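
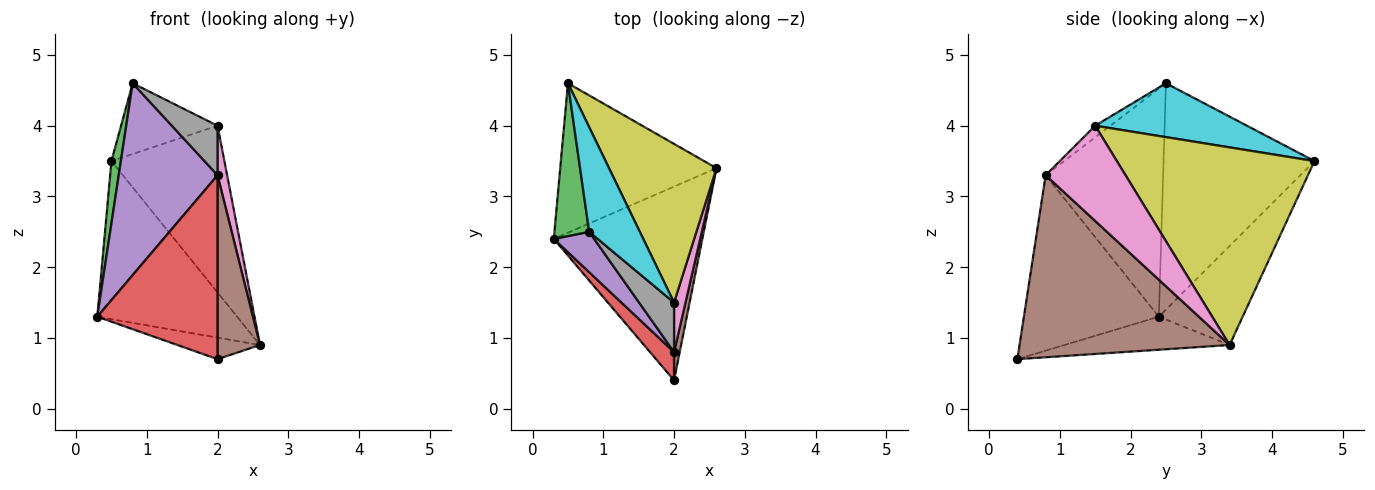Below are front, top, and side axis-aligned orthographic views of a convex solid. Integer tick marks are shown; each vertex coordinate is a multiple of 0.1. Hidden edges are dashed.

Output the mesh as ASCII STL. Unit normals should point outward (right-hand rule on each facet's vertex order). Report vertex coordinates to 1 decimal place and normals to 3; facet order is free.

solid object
 facet normal -0.216 0.108 -0.970
  outer loop
   vertex 2.0 0.4 0.7
   vertex 0.3 2.4 1.3
   vertex 2.6 3.4 0.9
  endloop
 endfacet
 facet normal -0.399 0.666 -0.630
  outer loop
   vertex 0.5 4.6 3.5
   vertex 2.6 3.4 0.9
   vertex 0.3 2.4 1.3
  endloop
 endfacet
 facet normal -0.987 -0.062 0.151
  outer loop
   vertex 0.5 4.6 3.5
   vertex 0.3 2.4 1.3
   vertex 0.8 2.5 4.6
  endloop
 endfacet
 facet normal -0.743 -0.662 0.102
  outer loop
   vertex 2.0 0.8 3.3
   vertex 0.3 2.4 1.3
   vertex 2.0 0.4 0.7
  endloop
 endfacet
 facet normal -0.758 -0.638 0.134
  outer loop
   vertex 2.0 0.8 3.3
   vertex 0.8 2.5 4.6
   vertex 0.3 2.4 1.3
  endloop
 endfacet
 facet normal 0.980 -0.198 0.030
  outer loop
   vertex 2.0 0.8 3.3
   vertex 2.0 0.4 0.7
   vertex 2.6 3.4 0.9
  endloop
 endfacet
 facet normal 0.986 -0.118 0.118
  outer loop
   vertex 2.0 1.5 4.0
   vertex 2.0 0.8 3.3
   vertex 2.6 3.4 0.9
  endloop
 endfacet
 facet normal -0.229 -0.688 0.688
  outer loop
   vertex 2.0 1.5 4.0
   vertex 0.8 2.5 4.6
   vertex 2.0 0.8 3.3
  endloop
 endfacet
 facet normal 0.785 0.449 0.427
  outer loop
   vertex 2.0 1.5 4.0
   vertex 2.6 3.4 0.9
   vertex 0.5 4.6 3.5
  endloop
 endfacet
 facet normal 0.661 0.420 0.622
  outer loop
   vertex 2.0 1.5 4.0
   vertex 0.5 4.6 3.5
   vertex 0.8 2.5 4.6
  endloop
 endfacet
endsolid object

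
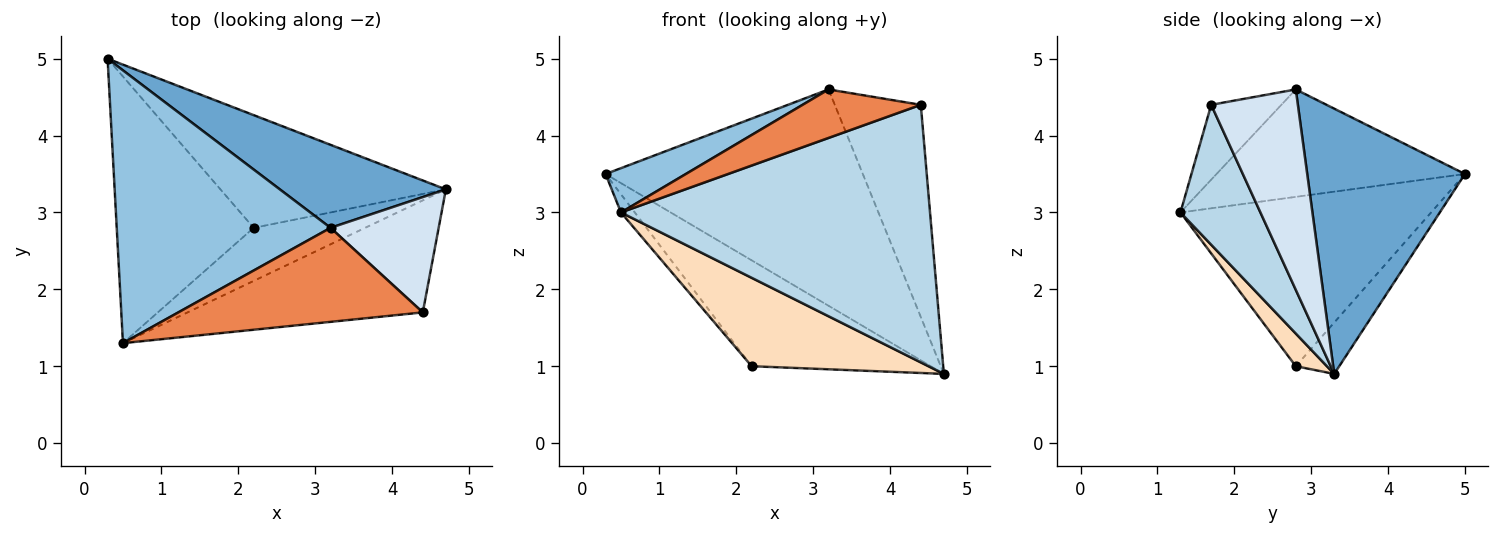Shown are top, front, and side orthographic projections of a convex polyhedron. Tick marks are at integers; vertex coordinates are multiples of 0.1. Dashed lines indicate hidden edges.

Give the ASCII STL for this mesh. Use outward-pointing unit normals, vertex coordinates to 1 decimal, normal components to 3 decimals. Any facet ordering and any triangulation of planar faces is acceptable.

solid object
 facet normal 0.497 0.810 0.311
  outer loop
   vertex 3.2 2.8 4.6
   vertex 4.7 3.3 0.9
   vertex 0.3 5.0 3.5
  endloop
 endfacet
 facet normal -0.444 -0.144 0.884
  outer loop
   vertex 3.2 2.8 4.6
   vertex 0.3 5.0 3.5
   vertex 0.5 1.3 3.0
  endloop
 endfacet
 facet normal 0.231 -0.892 -0.388
  outer loop
   vertex 4.4 1.7 4.4
   vertex 0.5 1.3 3.0
   vertex 4.7 3.3 0.9
  endloop
 endfacet
 facet normal 0.663 0.658 0.358
  outer loop
   vertex 4.4 1.7 4.4
   vertex 4.7 3.3 0.9
   vertex 3.2 2.8 4.6
  endloop
 endfacet
 facet normal -0.262 -0.442 0.858
  outer loop
   vertex 4.4 1.7 4.4
   vertex 3.2 2.8 4.6
   vertex 0.5 1.3 3.0
  endloop
 endfacet
 facet normal -0.164 0.675 -0.719
  outer loop
   vertex 2.2 2.8 1.0
   vertex 0.3 5.0 3.5
   vertex 4.7 3.3 0.9
  endloop
 endfacet
 facet normal -0.777 0.043 -0.628
  outer loop
   vertex 2.2 2.8 1.0
   vertex 0.5 1.3 3.0
   vertex 0.3 5.0 3.5
  endloop
 endfacet
 facet normal 0.149 -0.848 -0.509
  outer loop
   vertex 2.2 2.8 1.0
   vertex 4.7 3.3 0.9
   vertex 0.5 1.3 3.0
  endloop
 endfacet
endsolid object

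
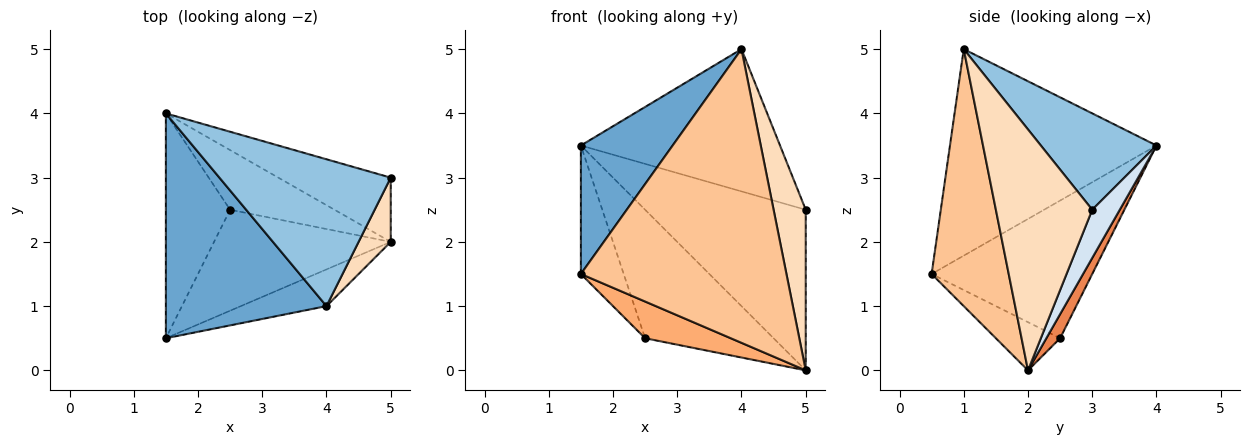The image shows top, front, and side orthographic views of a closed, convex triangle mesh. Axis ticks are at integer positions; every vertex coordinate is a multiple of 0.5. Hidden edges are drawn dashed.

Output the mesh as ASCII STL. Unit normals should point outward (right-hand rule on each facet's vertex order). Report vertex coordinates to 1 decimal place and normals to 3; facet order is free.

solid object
 facet normal -0.745 -0.331 0.579
  outer loop
   vertex 4.0 1.0 5.0
   vertex 1.5 4.0 3.5
   vertex 1.5 0.5 1.5
  endloop
 endfacet
 facet normal 0.375 0.645 0.666
  outer loop
   vertex 4.0 1.0 5.0
   vertex 5.0 3.0 2.5
   vertex 1.5 4.0 3.5
  endloop
 endfacet
 facet normal -0.881 0.235 -0.411
  outer loop
   vertex 2.5 2.5 0.5
   vertex 1.5 0.5 1.5
   vertex 1.5 4.0 3.5
  endloop
 endfacet
 facet normal 0.157 0.917 -0.367
  outer loop
   vertex 5.0 2.0 0.0
   vertex 1.5 4.0 3.5
   vertex 5.0 3.0 2.5
  endloop
 endfacet
 facet normal 0.097 0.903 -0.419
  outer loop
   vertex 5.0 2.0 0.0
   vertex 2.5 2.5 0.5
   vertex 1.5 4.0 3.5
  endloop
 endfacet
 facet normal -0.248 -0.331 -0.910
  outer loop
   vertex 5.0 2.0 0.0
   vertex 1.5 0.5 1.5
   vertex 2.5 2.5 0.5
  endloop
 endfacet
 facet normal 0.349 -0.930 -0.116
  outer loop
   vertex 5.0 2.0 0.0
   vertex 4.0 1.0 5.0
   vertex 1.5 0.5 1.5
  endloop
 endfacet
 facet normal 0.941 -0.314 0.125
  outer loop
   vertex 5.0 2.0 0.0
   vertex 5.0 3.0 2.5
   vertex 4.0 1.0 5.0
  endloop
 endfacet
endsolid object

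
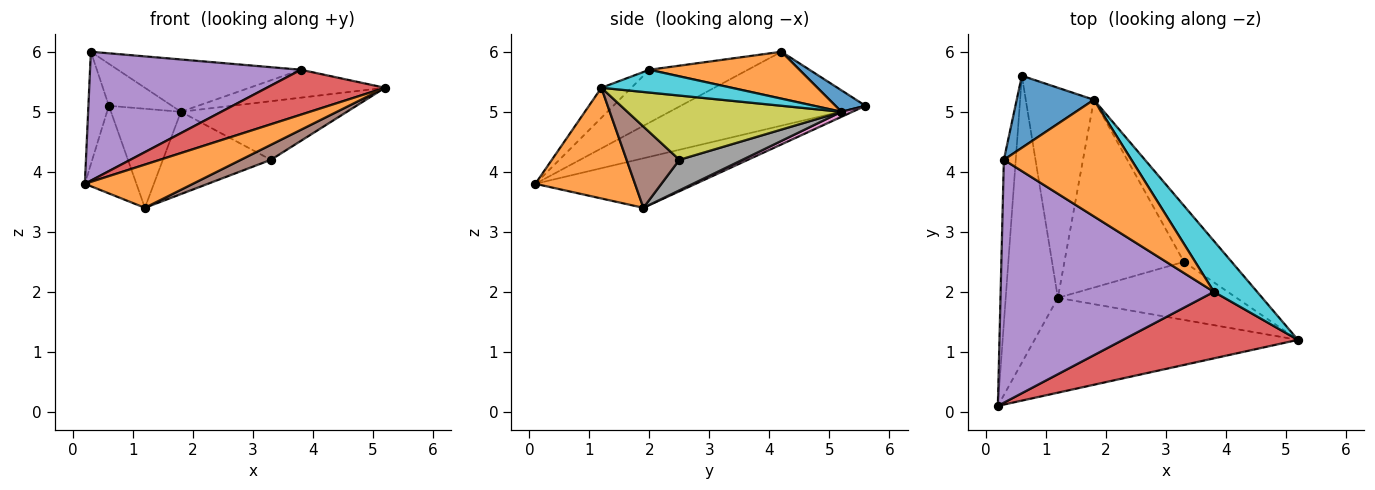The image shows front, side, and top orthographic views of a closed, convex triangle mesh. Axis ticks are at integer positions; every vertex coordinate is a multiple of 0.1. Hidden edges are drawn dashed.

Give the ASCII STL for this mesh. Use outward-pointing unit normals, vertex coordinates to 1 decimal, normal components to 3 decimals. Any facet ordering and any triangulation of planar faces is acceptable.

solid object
 facet normal -0.981 0.109 -0.158
  outer loop
   vertex 0.3 4.2 6.0
   vertex 0.6 5.6 5.1
   vertex 0.2 0.1 3.8
  endloop
 endfacet
 facet normal 0.357 -0.387 -0.850
  outer loop
   vertex 1.2 1.9 3.4
   vertex 5.2 1.2 5.4
   vertex 0.2 0.1 3.8
  endloop
 endfacet
 facet normal -0.672 0.216 -0.708
  outer loop
   vertex 1.2 1.9 3.4
   vertex 0.2 0.1 3.8
   vertex 0.6 5.6 5.1
  endloop
 endfacet
 facet normal -0.141 -0.554 0.821
  outer loop
   vertex 3.8 2.0 5.7
   vertex 0.2 0.1 3.8
   vertex 5.2 1.2 5.4
  endloop
 endfacet
 facet normal -0.214 -0.458 0.863
  outer loop
   vertex 3.8 2.0 5.7
   vertex 0.3 4.2 6.0
   vertex 0.2 0.1 3.8
  endloop
 endfacet
 facet normal 0.403 -0.229 -0.886
  outer loop
   vertex 3.3 2.5 4.2
   vertex 5.2 1.2 5.4
   vertex 1.2 1.9 3.4
  endloop
 endfacet
 facet normal 0.067 0.425 -0.903
  outer loop
   vertex 1.8 5.2 5.0
   vertex 1.2 1.9 3.4
   vertex 0.6 5.6 5.1
  endloop
 endfacet
 facet normal 0.228 0.391 -0.892
  outer loop
   vertex 1.8 5.2 5.0
   vertex 3.3 2.5 4.2
   vertex 1.2 1.9 3.4
  endloop
 endfacet
 facet normal 0.681 0.529 -0.506
  outer loop
   vertex 1.8 5.2 5.0
   vertex 5.2 1.2 5.4
   vertex 3.3 2.5 4.2
  endloop
 endfacet
 facet normal 0.420 0.437 0.796
  outer loop
   vertex 1.8 5.2 5.0
   vertex 3.8 2.0 5.7
   vertex 5.2 1.2 5.4
  endloop
 endfacet
 facet normal 0.233 0.490 0.840
  outer loop
   vertex 1.8 5.2 5.0
   vertex 0.6 5.6 5.1
   vertex 0.3 4.2 6.0
  endloop
 endfacet
 facet normal 0.318 0.388 0.865
  outer loop
   vertex 1.8 5.2 5.0
   vertex 0.3 4.2 6.0
   vertex 3.8 2.0 5.7
  endloop
 endfacet
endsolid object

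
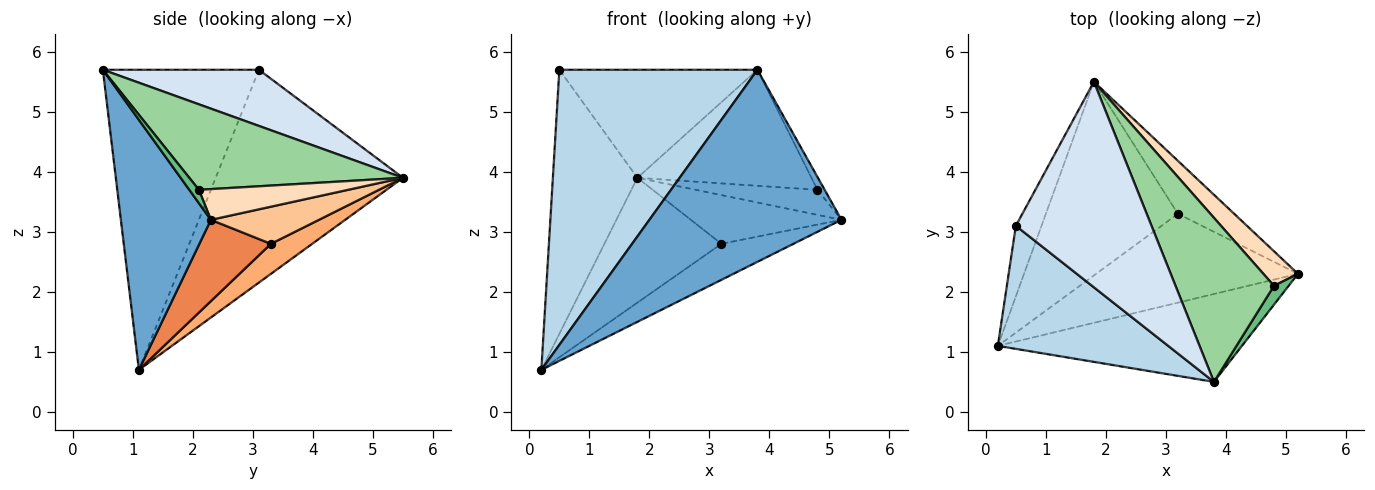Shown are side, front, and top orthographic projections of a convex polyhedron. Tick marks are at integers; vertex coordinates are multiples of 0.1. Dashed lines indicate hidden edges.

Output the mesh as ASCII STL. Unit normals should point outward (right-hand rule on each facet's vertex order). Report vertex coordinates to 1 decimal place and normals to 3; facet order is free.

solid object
 facet normal 0.392 -0.837 -0.383
  outer loop
   vertex 3.8 0.5 5.7
   vertex 0.2 1.1 0.7
   vertex 5.2 2.3 3.2
  endloop
 endfacet
 facet normal -0.906 0.409 -0.109
  outer loop
   vertex 0.5 3.1 5.7
   vertex 1.8 5.5 3.9
   vertex 0.2 1.1 0.7
  endloop
 endfacet
 facet normal -0.584 -0.741 0.331
  outer loop
   vertex 0.5 3.1 5.7
   vertex 0.2 1.1 0.7
   vertex 3.8 0.5 5.7
  endloop
 endfacet
 facet normal 0.344 0.437 0.831
  outer loop
   vertex 0.5 3.1 5.7
   vertex 3.8 0.5 5.7
   vertex 1.8 5.5 3.9
  endloop
 endfacet
 facet normal 0.350 0.352 -0.868
  outer loop
   vertex 3.2 3.3 2.8
   vertex 5.2 2.3 3.2
   vertex 0.2 1.1 0.7
  endloop
 endfacet
 facet normal 0.188 0.532 -0.826
  outer loop
   vertex 3.2 3.3 2.8
   vertex 0.2 1.1 0.7
   vertex 1.8 5.5 3.9
  endloop
 endfacet
 facet normal 0.437 0.609 -0.662
  outer loop
   vertex 3.2 3.3 2.8
   vertex 1.8 5.5 3.9
   vertex 5.2 2.3 3.2
  endloop
 endfacet
 facet normal 0.584 0.476 0.658
  outer loop
   vertex 4.8 2.1 3.7
   vertex 5.2 2.3 3.2
   vertex 1.8 5.5 3.9
  endloop
 endfacet
 facet normal 0.601 0.450 0.661
  outer loop
   vertex 4.8 2.1 3.7
   vertex 3.8 0.5 5.7
   vertex 5.2 2.3 3.2
  endloop
 endfacet
 facet normal 0.578 0.471 0.666
  outer loop
   vertex 4.8 2.1 3.7
   vertex 1.8 5.5 3.9
   vertex 3.8 0.5 5.7
  endloop
 endfacet
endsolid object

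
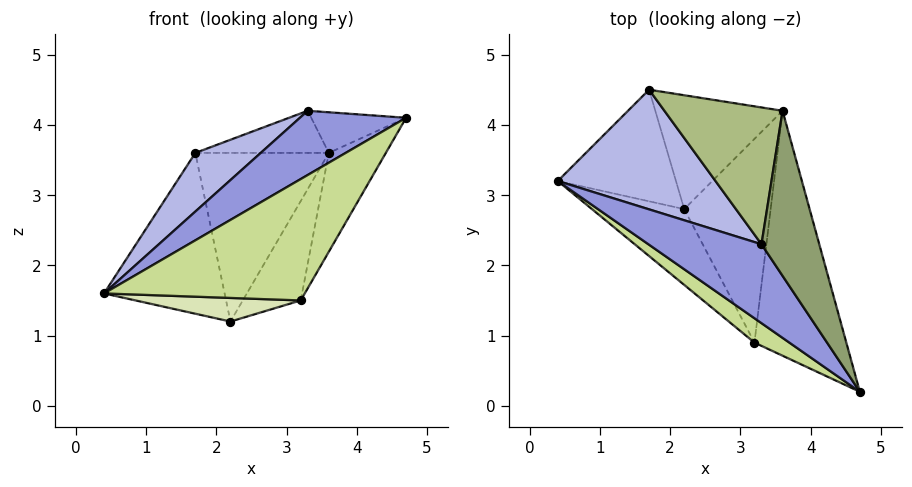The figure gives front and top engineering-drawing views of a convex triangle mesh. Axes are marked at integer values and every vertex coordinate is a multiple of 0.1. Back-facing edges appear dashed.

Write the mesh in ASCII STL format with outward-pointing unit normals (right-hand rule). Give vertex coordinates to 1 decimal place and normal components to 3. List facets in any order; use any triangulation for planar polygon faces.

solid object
 facet normal 0.056 0.820 -0.569
  outer loop
   vertex 2.2 2.8 1.2
   vertex 0.4 3.2 1.6
   vertex 1.7 4.5 3.6
  endloop
 endfacet
 facet normal 0.130 0.822 -0.555
  outer loop
   vertex 3.6 4.2 3.6
   vertex 2.2 2.8 1.2
   vertex 1.7 4.5 3.6
  endloop
 endfacet
 facet normal -0.665 -0.471 0.579
  outer loop
   vertex 3.3 2.3 4.2
   vertex 0.4 3.2 1.6
   vertex 4.7 0.2 4.1
  endloop
 endfacet
 facet normal -0.686 -0.320 0.654
  outer loop
   vertex 3.3 2.3 4.2
   vertex 1.7 4.5 3.6
   vertex 0.4 3.2 1.6
  endloop
 endfacet
 facet normal 0.393 0.220 0.893
  outer loop
   vertex 3.3 2.3 4.2
   vertex 4.7 0.2 4.1
   vertex 3.6 4.2 3.6
  endloop
 endfacet
 facet normal 0.046 0.294 0.955
  outer loop
   vertex 3.3 2.3 4.2
   vertex 3.6 4.2 3.6
   vertex 1.7 4.5 3.6
  endloop
 endfacet
 facet normal -0.624 -0.766 0.154
  outer loop
   vertex 3.2 0.9 1.5
   vertex 4.7 0.2 4.1
   vertex 0.4 3.2 1.6
  endloop
 endfacet
 facet normal -0.268 -0.286 -0.920
  outer loop
   vertex 3.2 0.9 1.5
   vertex 0.4 3.2 1.6
   vertex 2.2 2.8 1.2
  endloop
 endfacet
 facet normal 0.872 0.183 -0.454
  outer loop
   vertex 3.2 0.9 1.5
   vertex 3.6 4.2 3.6
   vertex 4.7 0.2 4.1
  endloop
 endfacet
 facet normal 0.741 0.294 -0.604
  outer loop
   vertex 3.2 0.9 1.5
   vertex 2.2 2.8 1.2
   vertex 3.6 4.2 3.6
  endloop
 endfacet
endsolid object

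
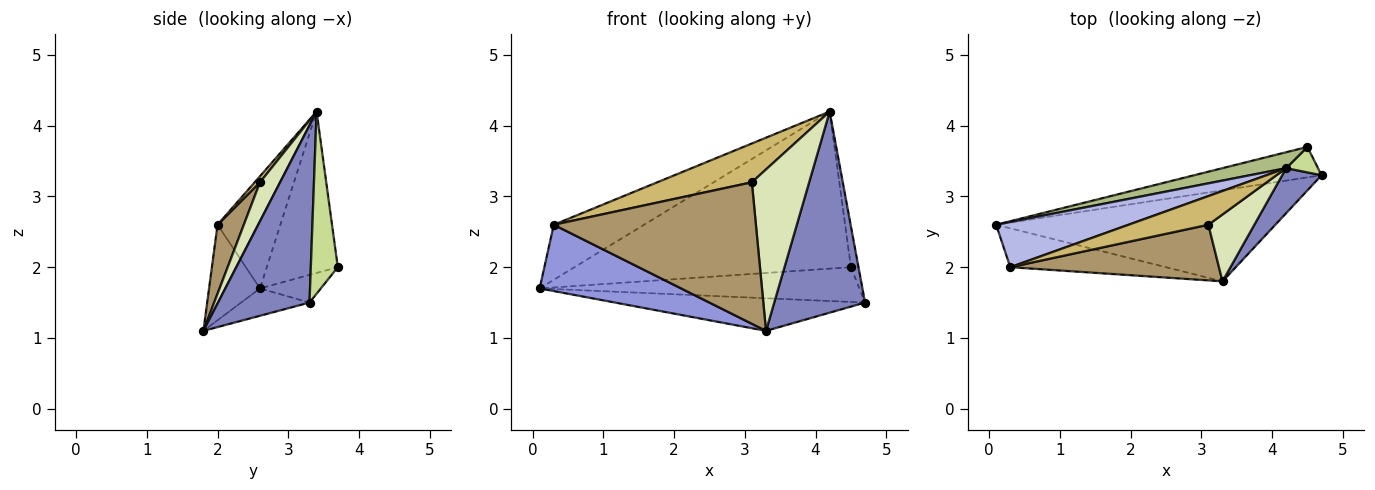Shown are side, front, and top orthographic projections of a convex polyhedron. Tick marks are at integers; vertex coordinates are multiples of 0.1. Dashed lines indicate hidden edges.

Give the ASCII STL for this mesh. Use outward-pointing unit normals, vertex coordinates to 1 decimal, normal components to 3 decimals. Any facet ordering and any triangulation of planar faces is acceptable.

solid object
 facet normal -0.092 0.336 -0.937
  outer loop
   vertex 3.3 1.8 1.1
   vertex 0.1 2.6 1.7
   vertex 4.7 3.3 1.5
  endloop
 endfacet
 facet normal 0.701 -0.696 0.156
  outer loop
   vertex 4.2 3.4 4.2
   vertex 3.3 1.8 1.1
   vertex 4.7 3.3 1.5
  endloop
 endfacet
 facet normal -0.297 -0.824 -0.483
  outer loop
   vertex 0.3 2.0 2.6
   vertex 0.1 2.6 1.7
   vertex 3.3 1.8 1.1
  endloop
 endfacet
 facet normal -0.474 0.681 0.559
  outer loop
   vertex 0.3 2.0 2.6
   vertex 4.2 3.4 4.2
   vertex 0.1 2.6 1.7
  endloop
 endfacet
 facet normal -0.142 0.745 -0.652
  outer loop
   vertex 4.5 3.7 2.0
   vertex 4.7 3.3 1.5
   vertex 0.1 2.6 1.7
  endloop
 endfacet
 facet normal -0.248 0.964 0.098
  outer loop
   vertex 4.5 3.7 2.0
   vertex 0.1 2.6 1.7
   vertex 4.2 3.4 4.2
  endloop
 endfacet
 facet normal 0.949 0.267 0.166
  outer loop
   vertex 4.5 3.7 2.0
   vertex 4.2 3.4 4.2
   vertex 4.7 3.3 1.5
  endloop
 endfacet
 facet normal 0.308 -0.879 0.364
  outer loop
   vertex 3.1 2.6 3.2
   vertex 3.3 1.8 1.1
   vertex 4.2 3.4 4.2
  endloop
 endfacet
 facet normal 0.120 -0.924 0.363
  outer loop
   vertex 3.1 2.6 3.2
   vertex 0.3 2.0 2.6
   vertex 3.3 1.8 1.1
  endloop
 endfacet
 facet normal 0.045 -0.804 0.593
  outer loop
   vertex 3.1 2.6 3.2
   vertex 4.2 3.4 4.2
   vertex 0.3 2.0 2.6
  endloop
 endfacet
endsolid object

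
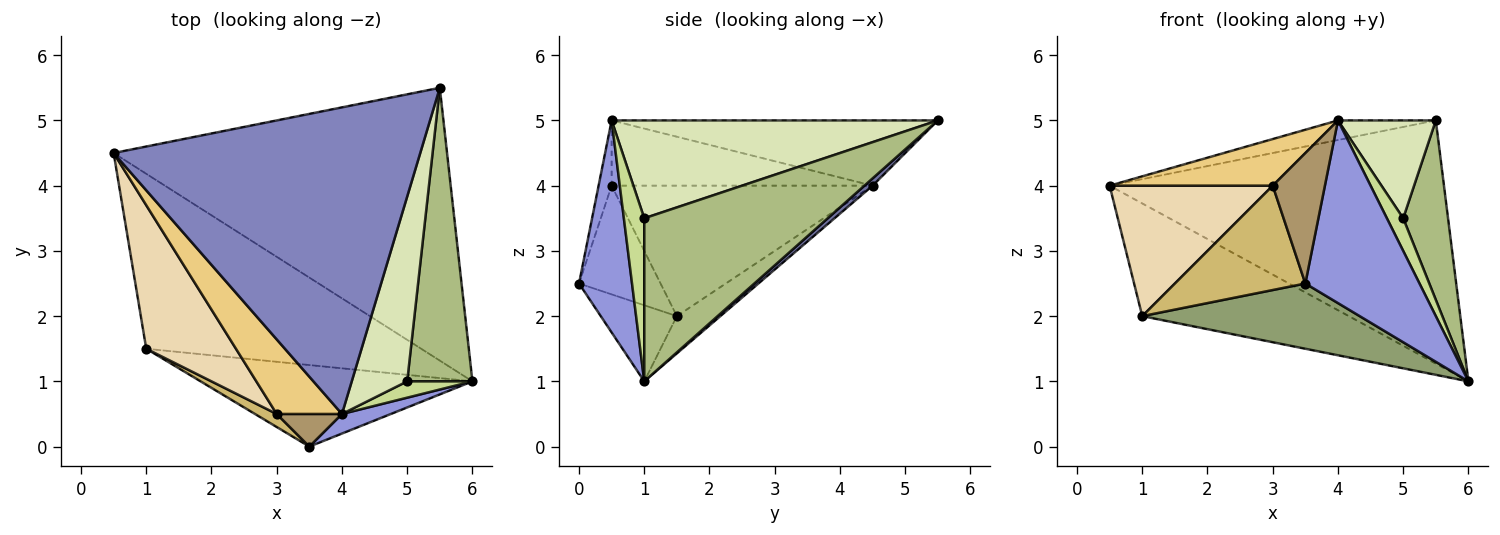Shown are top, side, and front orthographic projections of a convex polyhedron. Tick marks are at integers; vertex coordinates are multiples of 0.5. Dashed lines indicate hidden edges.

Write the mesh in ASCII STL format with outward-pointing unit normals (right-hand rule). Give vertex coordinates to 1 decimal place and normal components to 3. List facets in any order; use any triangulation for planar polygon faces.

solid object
 facet normal 0.016 0.665 -0.746
  outer loop
   vertex 5.5 5.5 5.0
   vertex 6.0 1.0 1.0
   vertex 0.5 4.5 4.0
  endloop
 endfacet
 facet normal -0.208 0.062 0.976
  outer loop
   vertex 4.0 0.5 5.0
   vertex 5.5 5.5 5.0
   vertex 0.5 4.5 4.0
  endloop
 endfacet
 facet normal 0.419 -0.903 0.097
  outer loop
   vertex 4.0 0.5 5.0
   vertex 3.5 0.0 2.5
   vertex 6.0 1.0 1.0
  endloop
 endfacet
 facet normal -0.113 0.538 -0.835
  outer loop
   vertex 1.0 1.5 2.0
   vertex 0.5 4.5 4.0
   vertex 6.0 1.0 1.0
  endloop
 endfacet
 facet normal -0.214 -0.610 -0.763
  outer loop
   vertex 1.0 1.5 2.0
   vertex 6.0 1.0 1.0
   vertex 3.5 0.0 2.5
  endloop
 endfacet
 facet normal 0.905 -0.221 0.362
  outer loop
   vertex 5.0 1.0 3.5
   vertex 6.0 1.0 1.0
   vertex 5.5 5.5 5.0
  endloop
 endfacet
 facet normal 0.745 -0.596 0.298
  outer loop
   vertex 5.0 1.0 3.5
   vertex 4.0 0.5 5.0
   vertex 6.0 1.0 1.0
  endloop
 endfacet
 facet normal 0.842 -0.253 0.477
  outer loop
   vertex 5.0 1.0 3.5
   vertex 5.5 5.5 5.0
   vertex 4.0 0.5 5.0
  endloop
 endfacet
 facet normal -0.236 -0.943 0.236
  outer loop
   vertex 3.0 0.5 4.0
   vertex 3.5 0.0 2.5
   vertex 4.0 0.5 5.0
  endloop
 endfacet
 facet normal -0.527 -0.843 0.105
  outer loop
   vertex 3.0 0.5 4.0
   vertex 1.0 1.5 2.0
   vertex 3.5 0.0 2.5
  endloop
 endfacet
 facet normal -0.647 -0.404 0.647
  outer loop
   vertex 3.0 0.5 4.0
   vertex 4.0 0.5 5.0
   vertex 0.5 4.5 4.0
  endloop
 endfacet
 facet normal -0.733 -0.458 0.504
  outer loop
   vertex 3.0 0.5 4.0
   vertex 0.5 4.5 4.0
   vertex 1.0 1.5 2.0
  endloop
 endfacet
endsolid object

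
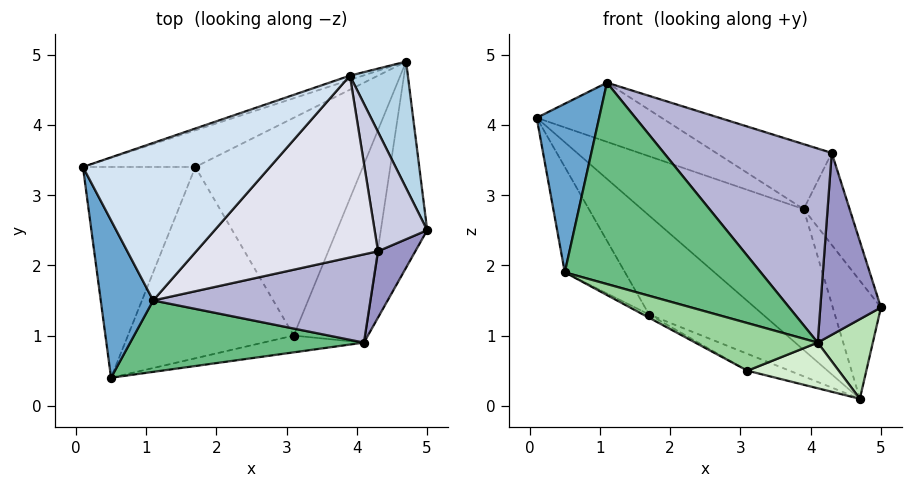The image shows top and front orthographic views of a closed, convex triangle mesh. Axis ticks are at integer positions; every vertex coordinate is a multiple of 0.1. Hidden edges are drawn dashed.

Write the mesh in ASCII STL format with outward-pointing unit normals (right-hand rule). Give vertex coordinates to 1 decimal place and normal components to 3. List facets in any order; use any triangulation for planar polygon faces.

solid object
 facet normal -0.866 -0.366 0.341
  outer loop
   vertex 1.1 1.5 4.6
   vertex 0.1 3.4 4.1
   vertex 0.5 0.4 1.9
  endloop
 endfacet
 facet normal -0.332 0.943 -0.029
  outer loop
   vertex 3.9 4.7 2.8
   vertex 4.7 4.9 0.1
   vertex 0.1 3.4 4.1
  endloop
 endfacet
 facet normal 0.917 0.273 0.292
  outer loop
   vertex 3.9 4.7 2.8
   vertex 5.0 2.5 1.4
   vertex 4.7 4.9 0.1
  endloop
 endfacet
 facet normal 0.196 0.345 0.918
  outer loop
   vertex 3.9 4.7 2.8
   vertex 0.1 3.4 4.1
   vertex 1.1 1.5 4.6
  endloop
 endfacet
 facet normal -0.843 0.241 -0.482
  outer loop
   vertex 1.7 3.4 1.3
   vertex 0.5 0.4 1.9
   vertex 0.1 3.4 4.1
  endloop
 endfacet
 facet normal -0.519 0.801 -0.297
  outer loop
   vertex 1.7 3.4 1.3
   vertex 0.1 3.4 4.1
   vertex 4.7 4.9 0.1
  endloop
 endfacet
 facet normal -0.477 0.015 -0.879
  outer loop
   vertex 3.1 1.0 0.5
   vertex 0.5 0.4 1.9
   vertex 1.7 3.4 1.3
  endloop
 endfacet
 facet normal -0.401 0.071 -0.913
  outer loop
   vertex 3.1 1.0 0.5
   vertex 1.7 3.4 1.3
   vertex 4.7 4.9 0.1
  endloop
 endfacet
 facet normal 0.218 -0.920 0.326
  outer loop
   vertex 4.1 0.9 0.9
   vertex 1.1 1.5 4.6
   vertex 0.5 0.4 1.9
  endloop
 endfacet
 facet normal 0.039 -0.942 -0.332
  outer loop
   vertex 4.1 0.9 0.9
   vertex 0.5 0.4 1.9
   vertex 3.1 1.0 0.5
  endloop
 endfacet
 facet normal 0.757 -0.235 -0.609
  outer loop
   vertex 4.1 0.9 0.9
   vertex 4.7 4.9 0.1
   vertex 5.0 2.5 1.4
  endloop
 endfacet
 facet normal 0.341 -0.233 -0.911
  outer loop
   vertex 4.1 0.9 0.9
   vertex 3.1 1.0 0.5
   vertex 4.7 4.9 0.1
  endloop
 endfacet
 facet normal 0.829 -0.526 0.192
  outer loop
   vertex 4.3 2.2 3.6
   vertex 4.1 0.9 0.9
   vertex 5.0 2.5 1.4
  endloop
 endfacet
 facet normal 0.312 -0.865 0.393
  outer loop
   vertex 4.3 2.2 3.6
   vertex 1.1 1.5 4.6
   vertex 4.1 0.9 0.9
  endloop
 endfacet
 facet normal 0.912 0.250 0.324
  outer loop
   vertex 4.3 2.2 3.6
   vertex 5.0 2.5 1.4
   vertex 3.9 4.7 2.8
  endloop
 endfacet
 facet normal 0.215 0.329 0.920
  outer loop
   vertex 4.3 2.2 3.6
   vertex 3.9 4.7 2.8
   vertex 1.1 1.5 4.6
  endloop
 endfacet
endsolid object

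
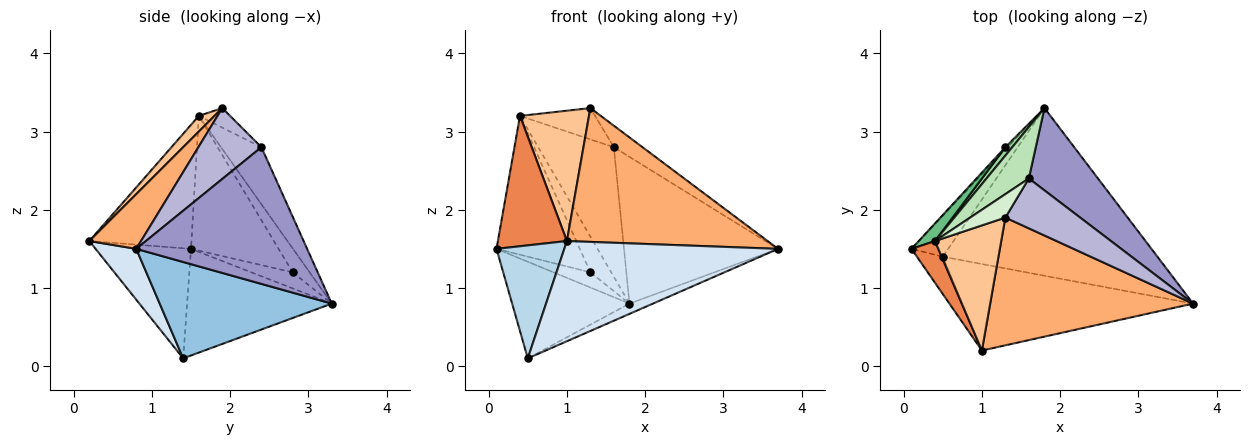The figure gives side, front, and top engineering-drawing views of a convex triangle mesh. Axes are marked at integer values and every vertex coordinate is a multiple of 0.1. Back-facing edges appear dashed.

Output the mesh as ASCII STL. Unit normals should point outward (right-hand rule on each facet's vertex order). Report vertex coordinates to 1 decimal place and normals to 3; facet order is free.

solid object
 facet normal -0.750 0.608 -0.258
  outer loop
   vertex 0.5 1.4 0.1
   vertex 0.1 1.5 1.5
   vertex 1.8 3.3 0.8
  endloop
 endfacet
 facet normal 0.409 0.056 -0.911
  outer loop
   vertex 0.5 1.4 0.1
   vertex 1.8 3.3 0.8
   vertex 3.7 0.8 1.5
  endloop
 endfacet
 facet normal -0.801 -0.569 -0.188
  outer loop
   vertex 1.0 0.2 1.6
   vertex 0.1 1.5 1.5
   vertex 0.5 1.4 0.1
  endloop
 endfacet
 facet normal 0.143 -0.749 -0.647
  outer loop
   vertex 1.0 0.2 1.6
   vertex 0.5 1.4 0.1
   vertex 3.7 0.8 1.5
  endloop
 endfacet
 facet normal -0.816 -0.551 0.176
  outer loop
   vertex 1.0 0.2 1.6
   vertex 0.4 1.6 3.2
   vertex 0.1 1.5 1.5
  endloop
 endfacet
 facet normal 0.183 -0.711 0.679
  outer loop
   vertex 1.0 0.2 1.6
   vertex 3.7 0.8 1.5
   vertex 1.3 1.9 3.3
  endloop
 endfacet
 facet normal 0.161 -0.712 0.683
  outer loop
   vertex 1.0 0.2 1.6
   vertex 1.3 1.9 3.3
   vertex 0.4 1.6 3.2
  endloop
 endfacet
 facet normal -0.743 0.662 -0.100
  outer loop
   vertex 1.3 2.8 1.2
   vertex 1.8 3.3 0.8
   vertex 0.1 1.5 1.5
  endloop
 endfacet
 facet normal -0.722 0.686 0.087
  outer loop
   vertex 1.3 2.8 1.2
   vertex 0.1 1.5 1.5
   vertex 0.4 1.6 3.2
  endloop
 endfacet
 facet normal -0.620 0.764 0.179
  outer loop
   vertex 1.3 2.8 1.2
   vertex 0.4 1.6 3.2
   vertex 1.8 3.3 0.8
  endloop
 endfacet
 facet normal -0.445 0.832 0.330
  outer loop
   vertex 1.6 2.4 2.8
   vertex 1.8 3.3 0.8
   vertex 0.4 1.6 3.2
  endloop
 endfacet
 facet normal -0.316 0.759 0.569
  outer loop
   vertex 1.6 2.4 2.8
   vertex 0.4 1.6 3.2
   vertex 1.3 1.9 3.3
  endloop
 endfacet
 facet normal 0.695 0.627 0.352
  outer loop
   vertex 1.6 2.4 2.8
   vertex 3.7 0.8 1.5
   vertex 1.8 3.3 0.8
  endloop
 endfacet
 facet normal 0.656 0.299 0.693
  outer loop
   vertex 1.6 2.4 2.8
   vertex 1.3 1.9 3.3
   vertex 3.7 0.8 1.5
  endloop
 endfacet
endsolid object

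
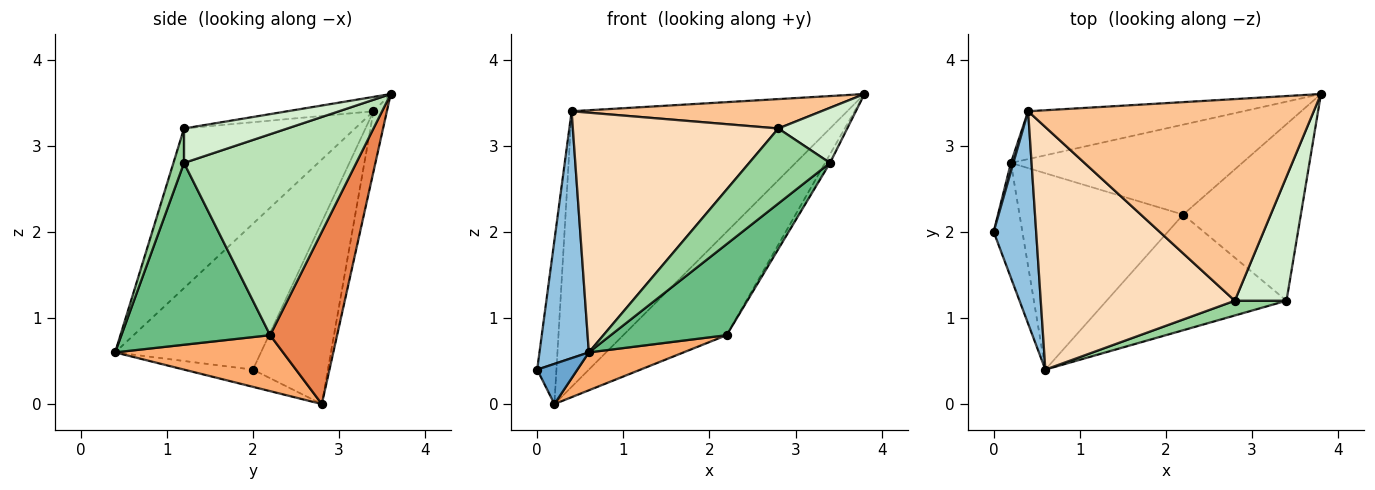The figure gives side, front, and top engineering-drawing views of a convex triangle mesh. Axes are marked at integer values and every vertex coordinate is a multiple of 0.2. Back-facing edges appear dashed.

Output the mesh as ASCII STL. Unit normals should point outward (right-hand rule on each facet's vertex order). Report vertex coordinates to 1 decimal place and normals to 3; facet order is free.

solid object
 facet normal -0.493 -0.287 -0.821
  outer loop
   vertex 0.2 2.8 0.0
   vertex 0.6 0.4 0.6
   vertex 0.0 2.0 0.4
  endloop
 endfacet
 facet normal -0.913 -0.309 0.266
  outer loop
   vertex 0.4 3.4 3.4
   vertex 0.0 2.0 0.4
   vertex 0.6 0.4 0.6
  endloop
 endfacet
 facet normal -0.969 0.249 0.013
  outer loop
   vertex 0.4 3.4 3.4
   vertex 0.2 2.8 0.0
   vertex 0.0 2.0 0.4
  endloop
 endfacet
 facet normal -0.048 0.984 -0.171
  outer loop
   vertex 0.4 3.4 3.4
   vertex 3.8 3.6 3.6
   vertex 0.2 2.8 0.0
  endloop
 endfacet
 facet normal 0.439 0.678 -0.590
  outer loop
   vertex 2.2 2.2 0.8
   vertex 0.2 2.8 0.0
   vertex 3.8 3.6 3.6
  endloop
 endfacet
 facet normal 0.318 -0.180 -0.931
  outer loop
   vertex 2.2 2.2 0.8
   vertex 0.6 0.4 0.6
   vertex 0.2 2.8 0.0
  endloop
 endfacet
 facet normal -0.050 -0.144 0.988
  outer loop
   vertex 2.8 1.2 3.2
   vertex 3.8 3.6 3.6
   vertex 0.4 3.4 3.4
  endloop
 endfacet
 facet normal -0.505 -0.607 0.614
  outer loop
   vertex 2.8 1.2 3.2
   vertex 0.4 3.4 3.4
   vertex 0.6 0.4 0.6
  endloop
 endfacet
 facet normal 0.622 -0.484 -0.615
  outer loop
   vertex 3.4 1.2 2.8
   vertex 0.6 0.4 0.6
   vertex 2.2 2.2 0.8
  endloop
 endfacet
 facet normal 0.128 -0.973 0.191
  outer loop
   vertex 3.4 1.2 2.8
   vertex 2.8 1.2 3.2
   vertex 0.6 0.4 0.6
  endloop
 endfacet
 facet normal 0.863 0.025 -0.505
  outer loop
   vertex 3.4 1.2 2.8
   vertex 2.2 2.2 0.8
   vertex 3.8 3.6 3.6
  endloop
 endfacet
 facet normal 0.520 -0.347 0.780
  outer loop
   vertex 3.4 1.2 2.8
   vertex 3.8 3.6 3.6
   vertex 2.8 1.2 3.2
  endloop
 endfacet
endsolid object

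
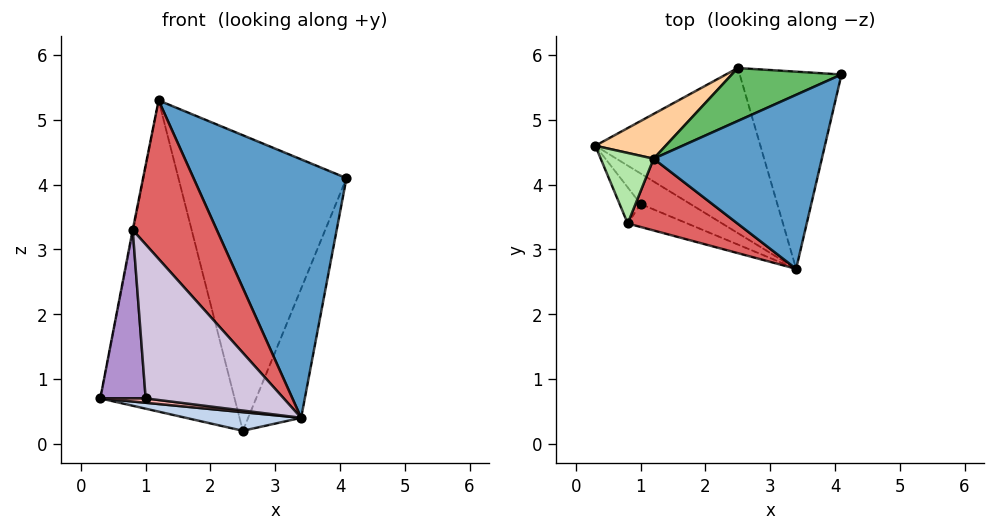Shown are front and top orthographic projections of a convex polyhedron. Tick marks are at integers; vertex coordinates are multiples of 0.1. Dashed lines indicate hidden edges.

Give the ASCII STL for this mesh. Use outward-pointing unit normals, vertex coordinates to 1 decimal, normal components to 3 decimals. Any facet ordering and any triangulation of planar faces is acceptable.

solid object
 facet normal 0.516 -0.710 0.478
  outer loop
   vertex 1.2 4.4 5.3
   vertex 3.4 2.7 0.4
   vertex 4.1 5.7 4.1
  endloop
 endfacet
 facet normal -0.163 -0.110 -0.980
  outer loop
   vertex 2.5 5.8 0.2
   vertex 3.4 2.7 0.4
   vertex 0.3 4.6 0.7
  endloop
 endfacet
 facet normal 0.901 0.238 -0.363
  outer loop
   vertex 2.5 5.8 0.2
   vertex 4.1 5.7 4.1
   vertex 3.4 2.7 0.4
  endloop
 endfacet
 facet normal -0.453 0.883 0.127
  outer loop
   vertex 2.5 5.8 0.2
   vertex 0.3 4.6 0.7
   vertex 1.2 4.4 5.3
  endloop
 endfacet
 facet normal -0.346 0.924 0.165
  outer loop
   vertex 2.5 5.8 0.2
   vertex 1.2 4.4 5.3
   vertex 4.1 5.7 4.1
  endloop
 endfacet
 facet normal -0.981 0.008 0.192
  outer loop
   vertex 0.8 3.4 3.3
   vertex 1.2 4.4 5.3
   vertex 0.3 4.6 0.7
  endloop
 endfacet
 facet normal 0.210 -0.891 0.403
  outer loop
   vertex 0.8 3.4 3.3
   vertex 3.4 2.7 0.4
   vertex 1.2 4.4 5.3
  endloop
 endfacet
 facet normal -0.180 -0.140 -0.974
  outer loop
   vertex 1.0 3.7 0.7
   vertex 0.3 4.6 0.7
   vertex 3.4 2.7 0.4
  endloop
 endfacet
 facet normal -0.783 -0.609 -0.130
  outer loop
   vertex 1.0 3.7 0.7
   vertex 0.8 3.4 3.3
   vertex 0.3 4.6 0.7
  endloop
 endfacet
 facet normal -0.395 -0.908 -0.135
  outer loop
   vertex 1.0 3.7 0.7
   vertex 3.4 2.7 0.4
   vertex 0.8 3.4 3.3
  endloop
 endfacet
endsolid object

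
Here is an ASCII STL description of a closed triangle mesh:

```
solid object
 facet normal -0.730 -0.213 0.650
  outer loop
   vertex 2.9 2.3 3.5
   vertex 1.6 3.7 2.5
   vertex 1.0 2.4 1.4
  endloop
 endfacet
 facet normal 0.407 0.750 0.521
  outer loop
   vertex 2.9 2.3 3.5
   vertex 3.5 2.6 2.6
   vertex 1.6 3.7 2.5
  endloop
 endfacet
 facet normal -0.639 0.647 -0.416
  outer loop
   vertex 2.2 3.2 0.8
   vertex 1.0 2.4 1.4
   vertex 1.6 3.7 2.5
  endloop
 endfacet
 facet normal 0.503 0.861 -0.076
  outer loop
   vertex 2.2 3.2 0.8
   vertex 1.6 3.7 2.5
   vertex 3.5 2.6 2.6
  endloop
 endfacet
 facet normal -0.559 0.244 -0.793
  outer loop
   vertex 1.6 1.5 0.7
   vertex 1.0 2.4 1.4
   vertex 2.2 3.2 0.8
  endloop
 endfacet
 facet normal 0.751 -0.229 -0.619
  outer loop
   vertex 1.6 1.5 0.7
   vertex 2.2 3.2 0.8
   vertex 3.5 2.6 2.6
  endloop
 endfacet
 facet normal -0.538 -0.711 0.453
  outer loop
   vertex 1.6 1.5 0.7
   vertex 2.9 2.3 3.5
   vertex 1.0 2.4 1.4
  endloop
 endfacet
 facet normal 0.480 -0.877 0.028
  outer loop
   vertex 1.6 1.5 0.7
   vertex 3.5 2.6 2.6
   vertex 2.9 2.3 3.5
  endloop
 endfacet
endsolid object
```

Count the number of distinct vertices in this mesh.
6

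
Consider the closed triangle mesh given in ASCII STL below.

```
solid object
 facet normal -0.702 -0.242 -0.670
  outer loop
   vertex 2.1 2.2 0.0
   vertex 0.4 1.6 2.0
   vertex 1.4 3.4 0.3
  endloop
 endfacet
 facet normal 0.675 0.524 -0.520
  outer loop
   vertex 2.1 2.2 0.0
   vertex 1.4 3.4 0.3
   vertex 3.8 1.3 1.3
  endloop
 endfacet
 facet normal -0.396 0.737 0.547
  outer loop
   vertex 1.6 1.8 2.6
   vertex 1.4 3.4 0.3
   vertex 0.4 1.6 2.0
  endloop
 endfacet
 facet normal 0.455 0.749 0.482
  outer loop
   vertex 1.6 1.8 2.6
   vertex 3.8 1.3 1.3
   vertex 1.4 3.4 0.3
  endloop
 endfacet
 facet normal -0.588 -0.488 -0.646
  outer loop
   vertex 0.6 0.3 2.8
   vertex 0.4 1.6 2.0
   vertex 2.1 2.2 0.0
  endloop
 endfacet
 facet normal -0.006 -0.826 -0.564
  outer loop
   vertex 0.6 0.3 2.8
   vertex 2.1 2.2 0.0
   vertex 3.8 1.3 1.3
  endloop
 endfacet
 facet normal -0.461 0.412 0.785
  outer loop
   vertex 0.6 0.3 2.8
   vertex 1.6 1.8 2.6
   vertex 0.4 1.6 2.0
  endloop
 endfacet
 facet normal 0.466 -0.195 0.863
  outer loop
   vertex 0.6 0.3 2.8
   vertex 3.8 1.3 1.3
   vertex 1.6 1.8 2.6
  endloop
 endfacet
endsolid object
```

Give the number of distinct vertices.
6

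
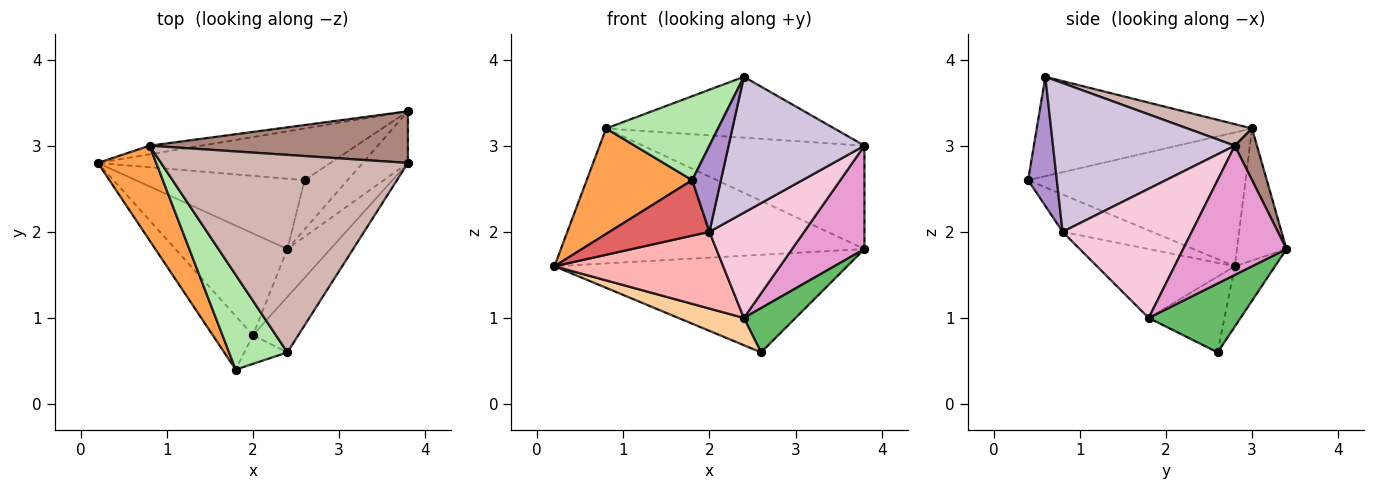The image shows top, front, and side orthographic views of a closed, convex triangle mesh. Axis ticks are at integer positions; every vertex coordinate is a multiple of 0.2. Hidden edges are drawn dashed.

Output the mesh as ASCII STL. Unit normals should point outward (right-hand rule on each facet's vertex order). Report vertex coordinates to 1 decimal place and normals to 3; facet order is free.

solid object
 facet normal -0.120 0.877 -0.464
  outer loop
   vertex 2.6 2.6 0.6
   vertex 0.2 2.8 1.6
   vertex 3.8 3.4 1.8
  endloop
 endfacet
 facet normal -0.161 0.985 -0.063
  outer loop
   vertex 0.8 3.0 3.2
   vertex 3.8 3.4 1.8
   vertex 0.2 2.8 1.6
  endloop
 endfacet
 facet normal -0.838 -0.406 0.365
  outer loop
   vertex 0.8 3.0 3.2
   vertex 0.2 2.8 1.6
   vertex 1.8 0.4 2.6
  endloop
 endfacet
 facet normal -0.386 -0.333 -0.860
  outer loop
   vertex 2.4 1.8 1.0
   vertex 0.2 2.8 1.6
   vertex 2.6 2.6 0.6
  endloop
 endfacet
 facet normal 0.765 -0.431 -0.478
  outer loop
   vertex 2.4 1.8 1.0
   vertex 2.6 2.6 0.6
   vertex 3.8 3.4 1.8
  endloop
 endfacet
 facet normal -0.787 -0.409 0.462
  outer loop
   vertex 2.4 0.6 3.8
   vertex 0.8 3.0 3.2
   vertex 1.8 0.4 2.6
  endloop
 endfacet
 facet normal -0.542 -0.605 -0.584
  outer loop
   vertex 2.0 0.8 2.0
   vertex 1.8 0.4 2.6
   vertex 0.2 2.8 1.6
  endloop
 endfacet
 facet normal -0.441 -0.540 -0.717
  outer loop
   vertex 2.0 0.8 2.0
   vertex 0.2 2.8 1.6
   vertex 2.4 1.8 1.0
  endloop
 endfacet
 facet normal 0.688 -0.688 -0.229
  outer loop
   vertex 2.0 0.8 2.0
   vertex 2.4 0.6 3.8
   vertex 1.8 0.4 2.6
  endloop
 endfacet
 facet normal 0.778 -0.582 -0.238
  outer loop
   vertex 3.8 2.8 3.0
   vertex 2.4 0.6 3.8
   vertex 2.0 0.8 2.0
  endloop
 endfacet
 facet normal 0.089 0.891 0.445
  outer loop
   vertex 3.8 2.8 3.0
   vertex 3.8 3.4 1.8
   vertex 0.8 3.0 3.2
  endloop
 endfacet
 facet normal 0.083 0.293 0.952
  outer loop
   vertex 3.8 2.8 3.0
   vertex 0.8 3.0 3.2
   vertex 2.4 0.6 3.8
  endloop
 endfacet
 facet normal 0.787 -0.551 -0.276
  outer loop
   vertex 3.8 2.8 3.0
   vertex 2.4 1.8 1.0
   vertex 3.8 3.4 1.8
  endloop
 endfacet
 facet normal 0.779 -0.571 -0.260
  outer loop
   vertex 3.8 2.8 3.0
   vertex 2.0 0.8 2.0
   vertex 2.4 1.8 1.0
  endloop
 endfacet
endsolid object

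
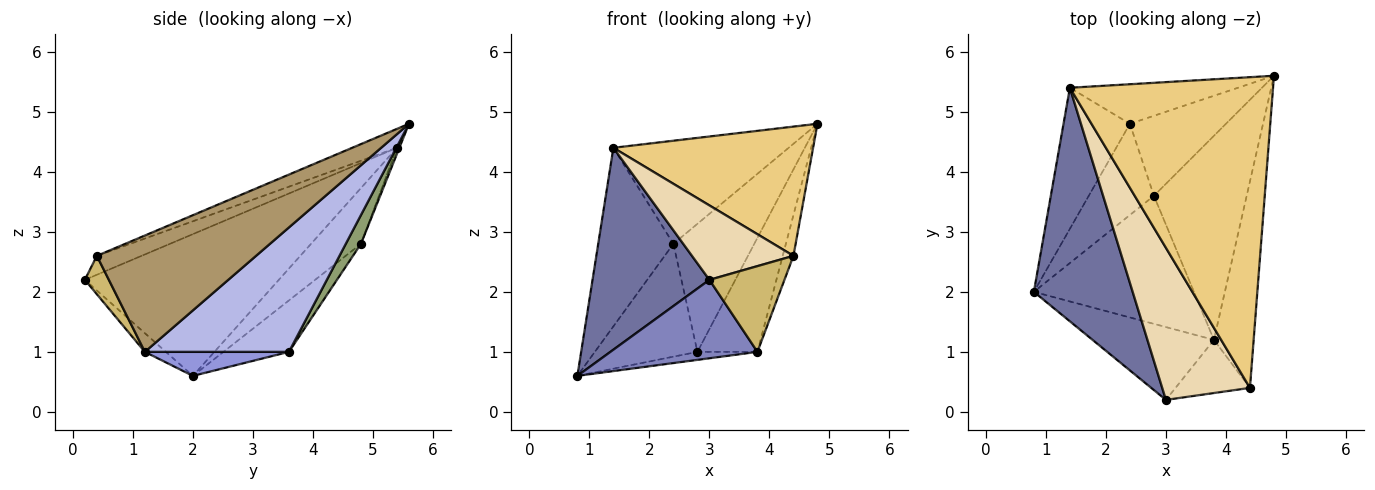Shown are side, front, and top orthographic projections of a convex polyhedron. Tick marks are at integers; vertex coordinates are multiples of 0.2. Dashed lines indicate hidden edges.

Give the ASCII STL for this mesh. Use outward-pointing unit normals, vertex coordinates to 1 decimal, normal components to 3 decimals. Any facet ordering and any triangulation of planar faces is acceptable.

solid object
 facet normal -0.735 -0.443 0.513
  outer loop
   vertex 1.4 5.4 4.4
   vertex 0.8 2.0 0.6
   vertex 3.0 0.2 2.2
  endloop
 endfacet
 facet normal -0.104 -0.729 -0.677
  outer loop
   vertex 3.8 1.2 1.0
   vertex 3.0 0.2 2.2
   vertex 0.8 2.0 0.6
  endloop
 endfacet
 facet normal 0.148 0.062 -0.987
  outer loop
   vertex 3.8 1.2 1.0
   vertex 0.8 2.0 0.6
   vertex 2.8 3.6 1.0
  endloop
 endfacet
 facet normal 0.760 0.317 -0.567
  outer loop
   vertex 3.8 1.2 1.0
   vertex 2.8 3.6 1.0
   vertex 4.8 5.6 4.8
  endloop
 endfacet
 facet normal 0.157 0.837 -0.523
  outer loop
   vertex 2.4 4.8 2.8
   vertex 4.8 5.6 4.8
   vertex 2.8 3.6 1.0
  endloop
 endfacet
 facet normal -0.013 0.934 -0.358
  outer loop
   vertex 2.4 4.8 2.8
   vertex 1.4 5.4 4.4
   vertex 4.8 5.6 4.8
  endloop
 endfacet
 facet normal -0.445 0.697 -0.563
  outer loop
   vertex 2.4 4.8 2.8
   vertex 2.8 3.6 1.0
   vertex 0.8 2.0 0.6
  endloop
 endfacet
 facet normal -0.462 0.696 -0.550
  outer loop
   vertex 2.4 4.8 2.8
   vertex 0.8 2.0 0.6
   vertex 1.4 5.4 4.4
  endloop
 endfacet
 facet normal 0.944 0.064 -0.322
  outer loop
   vertex 4.4 0.4 2.6
   vertex 3.8 1.2 1.0
   vertex 4.8 5.6 4.8
  endloop
 endfacet
 facet normal 0.262 -0.820 -0.508
  outer loop
   vertex 4.4 0.4 2.6
   vertex 3.0 0.2 2.2
   vertex 3.8 1.2 1.0
  endloop
 endfacet
 facet normal -0.086 -0.383 0.920
  outer loop
   vertex 4.4 0.4 2.6
   vertex 4.8 5.6 4.8
   vertex 1.4 5.4 4.4
  endloop
 endfacet
 facet normal -0.190 -0.432 0.882
  outer loop
   vertex 4.4 0.4 2.6
   vertex 1.4 5.4 4.4
   vertex 3.0 0.2 2.2
  endloop
 endfacet
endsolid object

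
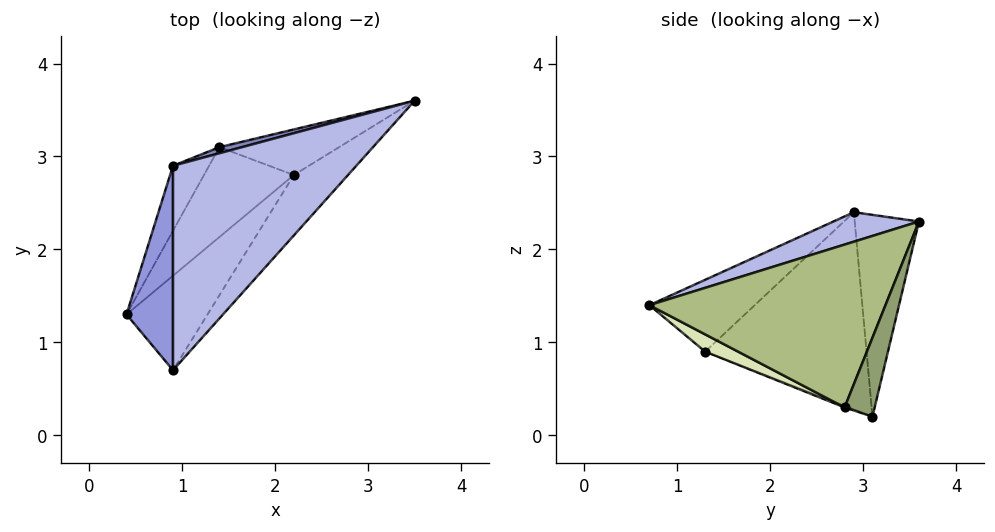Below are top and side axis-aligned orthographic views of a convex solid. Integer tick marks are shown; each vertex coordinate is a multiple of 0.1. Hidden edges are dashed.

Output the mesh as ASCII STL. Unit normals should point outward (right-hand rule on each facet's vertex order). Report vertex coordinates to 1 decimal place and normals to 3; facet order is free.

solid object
 facet normal -0.888 0.430 -0.163
  outer loop
   vertex 1.4 3.1 0.2
   vertex 0.4 1.3 0.9
   vertex 0.9 2.9 2.4
  endloop
 endfacet
 facet normal -0.259 0.965 0.029
  outer loop
   vertex 1.4 3.1 0.2
   vertex 0.9 2.9 2.4
   vertex 3.5 3.6 2.3
  endloop
 endfacet
 facet normal -0.815 -0.240 0.527
  outer loop
   vertex 0.9 0.7 1.4
   vertex 0.9 2.9 2.4
   vertex 0.4 1.3 0.9
  endloop
 endfacet
 facet normal 0.145 -0.409 0.901
  outer loop
   vertex 0.9 0.7 1.4
   vertex 3.5 3.6 2.3
   vertex 0.9 2.9 2.4
  endloop
 endfacet
 facet normal 0.354 0.766 -0.537
  outer loop
   vertex 2.2 2.8 0.3
   vertex 1.4 3.1 0.2
   vertex 3.5 3.6 2.3
  endloop
 endfacet
 facet normal 0.758 -0.601 -0.252
  outer loop
   vertex 2.2 2.8 0.3
   vertex 3.5 3.6 2.3
   vertex 0.9 0.7 1.4
  endloop
 endfacet
 facet normal -0.016 -0.355 -0.935
  outer loop
   vertex 2.2 2.8 0.3
   vertex 0.4 1.3 0.9
   vertex 1.4 3.1 0.2
  endloop
 endfacet
 facet normal 0.175 -0.540 -0.823
  outer loop
   vertex 2.2 2.8 0.3
   vertex 0.9 0.7 1.4
   vertex 0.4 1.3 0.9
  endloop
 endfacet
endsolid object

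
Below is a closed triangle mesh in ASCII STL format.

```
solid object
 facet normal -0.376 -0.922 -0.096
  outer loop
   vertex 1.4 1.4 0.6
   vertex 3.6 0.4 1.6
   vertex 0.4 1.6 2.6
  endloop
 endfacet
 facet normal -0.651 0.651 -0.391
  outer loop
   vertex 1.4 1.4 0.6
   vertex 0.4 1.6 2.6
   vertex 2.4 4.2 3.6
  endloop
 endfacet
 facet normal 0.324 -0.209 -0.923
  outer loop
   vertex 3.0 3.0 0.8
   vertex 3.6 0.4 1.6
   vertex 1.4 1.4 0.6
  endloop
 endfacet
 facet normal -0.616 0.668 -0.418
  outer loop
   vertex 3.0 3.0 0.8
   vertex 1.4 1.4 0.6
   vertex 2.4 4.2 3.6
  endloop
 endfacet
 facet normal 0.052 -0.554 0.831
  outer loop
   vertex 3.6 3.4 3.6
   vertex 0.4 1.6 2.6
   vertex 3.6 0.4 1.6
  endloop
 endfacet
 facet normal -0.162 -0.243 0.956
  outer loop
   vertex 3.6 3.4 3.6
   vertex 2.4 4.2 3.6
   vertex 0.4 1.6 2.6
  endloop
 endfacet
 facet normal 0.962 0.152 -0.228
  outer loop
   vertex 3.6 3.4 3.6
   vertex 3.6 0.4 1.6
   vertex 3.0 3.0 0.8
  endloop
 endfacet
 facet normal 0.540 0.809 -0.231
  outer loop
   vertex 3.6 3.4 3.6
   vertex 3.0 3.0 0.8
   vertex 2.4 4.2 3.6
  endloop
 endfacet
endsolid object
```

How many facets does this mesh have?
8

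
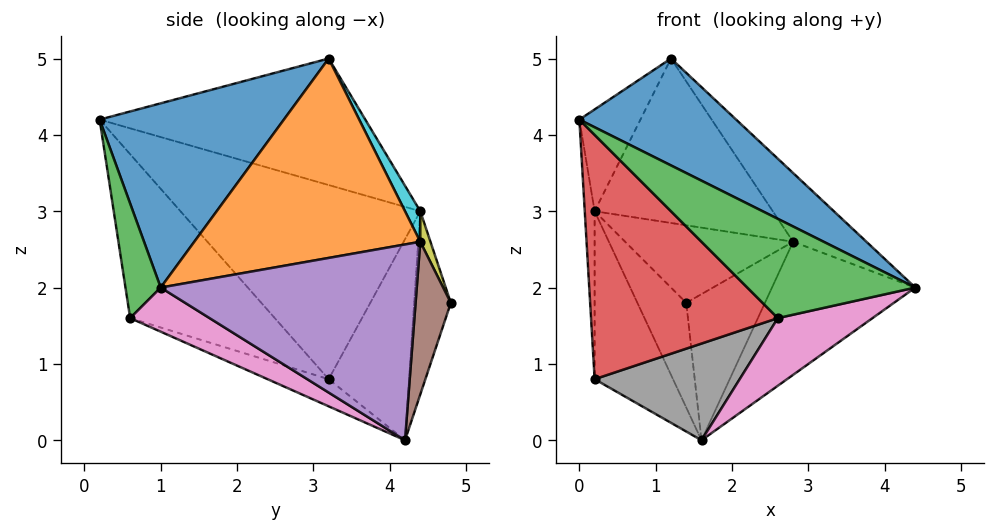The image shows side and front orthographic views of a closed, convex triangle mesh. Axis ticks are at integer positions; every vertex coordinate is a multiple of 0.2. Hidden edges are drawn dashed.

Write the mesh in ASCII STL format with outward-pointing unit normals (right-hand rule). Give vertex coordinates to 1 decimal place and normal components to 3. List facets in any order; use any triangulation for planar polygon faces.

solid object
 facet normal 0.467 -0.397 0.790
  outer loop
   vertex 1.2 3.2 5.0
   vertex 0.0 0.2 4.2
   vertex 4.4 1.0 2.0
  endloop
 endfacet
 facet normal 0.747 0.242 0.619
  outer loop
   vertex 2.8 4.4 2.6
   vertex 1.2 3.2 5.0
   vertex 4.4 1.0 2.0
  endloop
 endfacet
 facet normal 0.205 -0.977 0.055
  outer loop
   vertex 2.6 0.6 1.6
   vertex 4.4 1.0 2.0
   vertex 0.0 0.2 4.2
  endloop
 endfacet
 facet normal -0.493 -0.638 -0.592
  outer loop
   vertex 2.6 0.6 1.6
   vertex 0.0 0.2 4.2
   vertex 0.2 3.2 0.8
  endloop
 endfacet
 facet normal 0.799 0.447 -0.403
  outer loop
   vertex 1.6 4.2 0.0
   vertex 2.8 4.4 2.6
   vertex 4.4 1.0 2.0
  endloop
 endfacet
 facet normal 0.396 0.884 -0.251
  outer loop
   vertex 1.6 4.2 0.0
   vertex 1.4 4.8 1.8
   vertex 2.8 4.4 2.6
  endloop
 endfacet
 facet normal 0.274 -0.326 -0.905
  outer loop
   vertex 1.6 4.2 0.0
   vertex 4.4 1.0 2.0
   vertex 2.6 0.6 1.6
  endloop
 endfacet
 facet normal -0.186 -0.442 -0.878
  outer loop
   vertex 1.6 4.2 0.0
   vertex 2.6 0.6 1.6
   vertex 0.2 3.2 0.8
  endloop
 endfacet
 facet normal 0.056 0.929 0.366
  outer loop
   vertex 0.2 4.4 3.0
   vertex 2.8 4.4 2.6
   vertex 1.4 4.8 1.8
  endloop
 endfacet
 facet normal 0.075 0.871 0.485
  outer loop
   vertex 0.2 4.4 3.0
   vertex 1.2 3.2 5.0
   vertex 2.8 4.4 2.6
  endloop
 endfacet
 facet normal -0.569 0.759 -0.316
  outer loop
   vertex 0.2 4.4 3.0
   vertex 1.4 4.8 1.8
   vertex 1.6 4.2 0.0
  endloop
 endfacet
 facet normal -0.669 0.652 -0.356
  outer loop
   vertex 0.2 4.4 3.0
   vertex 1.6 4.2 0.0
   vertex 0.2 3.2 0.8
  endloop
 endfacet
 facet normal -0.828 0.190 0.528
  outer loop
   vertex 0.2 4.4 3.0
   vertex 0.0 0.2 4.2
   vertex 1.2 3.2 5.0
  endloop
 endfacet
 facet normal -0.999 0.041 -0.022
  outer loop
   vertex 0.2 4.4 3.0
   vertex 0.2 3.2 0.8
   vertex 0.0 0.2 4.2
  endloop
 endfacet
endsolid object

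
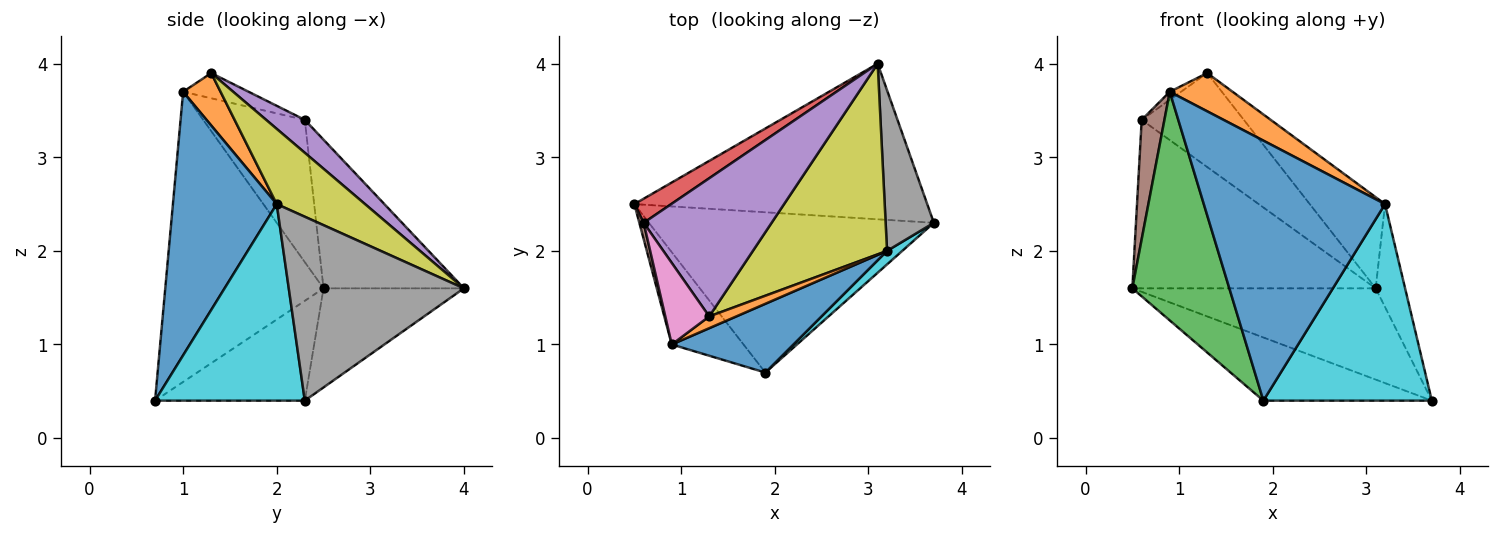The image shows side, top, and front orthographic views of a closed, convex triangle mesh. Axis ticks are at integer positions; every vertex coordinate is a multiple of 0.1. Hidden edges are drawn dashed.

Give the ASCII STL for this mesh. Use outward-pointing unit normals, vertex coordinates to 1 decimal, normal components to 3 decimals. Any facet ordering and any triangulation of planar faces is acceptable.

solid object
 facet normal -0.310 0.349 -0.885
  outer loop
   vertex 1.9 0.7 0.4
   vertex 0.5 2.5 1.6
   vertex 3.7 2.3 0.4
  endloop
 endfacet
 facet normal -0.280 0.486 -0.828
  outer loop
   vertex 3.1 4.0 1.6
   vertex 3.7 2.3 0.4
   vertex 0.5 2.5 1.6
  endloop
 endfacet
 facet normal -0.834 -0.511 -0.206
  outer loop
   vertex 0.9 1.0 3.7
   vertex 0.5 2.5 1.6
   vertex 1.9 0.7 0.4
  endloop
 endfacet
 facet normal -0.496 0.860 0.123
  outer loop
   vertex 0.6 2.3 3.4
   vertex 3.1 4.0 1.6
   vertex 0.5 2.5 1.6
  endloop
 endfacet
 facet normal 0.208 0.550 0.809
  outer loop
   vertex 0.6 2.3 3.4
   vertex 1.3 1.3 3.9
   vertex 3.1 4.0 1.6
  endloop
 endfacet
 facet normal -0.975 -0.218 0.030
  outer loop
   vertex 0.6 2.3 3.4
   vertex 0.5 2.5 1.6
   vertex 0.9 1.0 3.7
  endloop
 endfacet
 facet normal -0.496 0.085 0.864
  outer loop
   vertex 0.6 2.3 3.4
   vertex 0.9 1.0 3.7
   vertex 1.3 1.3 3.9
  endloop
 endfacet
 facet normal 0.955 0.160 0.250
  outer loop
   vertex 3.2 2.0 2.5
   vertex 3.7 2.3 0.4
   vertex 3.1 4.0 1.6
  endloop
 endfacet
 facet normal 0.451 0.385 0.805
  outer loop
   vertex 3.2 2.0 2.5
   vertex 3.1 4.0 1.6
   vertex 1.3 1.3 3.9
  endloop
 endfacet
 facet normal 0.663 -0.746 0.051
  outer loop
   vertex 3.2 2.0 2.5
   vertex 1.9 0.7 0.4
   vertex 3.7 2.3 0.4
  endloop
 endfacet
 facet normal 0.484 -0.846 0.224
  outer loop
   vertex 3.2 2.0 2.5
   vertex 0.9 1.0 3.7
   vertex 1.9 0.7 0.4
  endloop
 endfacet
 facet normal 0.495 -0.830 0.256
  outer loop
   vertex 3.2 2.0 2.5
   vertex 1.3 1.3 3.9
   vertex 0.9 1.0 3.7
  endloop
 endfacet
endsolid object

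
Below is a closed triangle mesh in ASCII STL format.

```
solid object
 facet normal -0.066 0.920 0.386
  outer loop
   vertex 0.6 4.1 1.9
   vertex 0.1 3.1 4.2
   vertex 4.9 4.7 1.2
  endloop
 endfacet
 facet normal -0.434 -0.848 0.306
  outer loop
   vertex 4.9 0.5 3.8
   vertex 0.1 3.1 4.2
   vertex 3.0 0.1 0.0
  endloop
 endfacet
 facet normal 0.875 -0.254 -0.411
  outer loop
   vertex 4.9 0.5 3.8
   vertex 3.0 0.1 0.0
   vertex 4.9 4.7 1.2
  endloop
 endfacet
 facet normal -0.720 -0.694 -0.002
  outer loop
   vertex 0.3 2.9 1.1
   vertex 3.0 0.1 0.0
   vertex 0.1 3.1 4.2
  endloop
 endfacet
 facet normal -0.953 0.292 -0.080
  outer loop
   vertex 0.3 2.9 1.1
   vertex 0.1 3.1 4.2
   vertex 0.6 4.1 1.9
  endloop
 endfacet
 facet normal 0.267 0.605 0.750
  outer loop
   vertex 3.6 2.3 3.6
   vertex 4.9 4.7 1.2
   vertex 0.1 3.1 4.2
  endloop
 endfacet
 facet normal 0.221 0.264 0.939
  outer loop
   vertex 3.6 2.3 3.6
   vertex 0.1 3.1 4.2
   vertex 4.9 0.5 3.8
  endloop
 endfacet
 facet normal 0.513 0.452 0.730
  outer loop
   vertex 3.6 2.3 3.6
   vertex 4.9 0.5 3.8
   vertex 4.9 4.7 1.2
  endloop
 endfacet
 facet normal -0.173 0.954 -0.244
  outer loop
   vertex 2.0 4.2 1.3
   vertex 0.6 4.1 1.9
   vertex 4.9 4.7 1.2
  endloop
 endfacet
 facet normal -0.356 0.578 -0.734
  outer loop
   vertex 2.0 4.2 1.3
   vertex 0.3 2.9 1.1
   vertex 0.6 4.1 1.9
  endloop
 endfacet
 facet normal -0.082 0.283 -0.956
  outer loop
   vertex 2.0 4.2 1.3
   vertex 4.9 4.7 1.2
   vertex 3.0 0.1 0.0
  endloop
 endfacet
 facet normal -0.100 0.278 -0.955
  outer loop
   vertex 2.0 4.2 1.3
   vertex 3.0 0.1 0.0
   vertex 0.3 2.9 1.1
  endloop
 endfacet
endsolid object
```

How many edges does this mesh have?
18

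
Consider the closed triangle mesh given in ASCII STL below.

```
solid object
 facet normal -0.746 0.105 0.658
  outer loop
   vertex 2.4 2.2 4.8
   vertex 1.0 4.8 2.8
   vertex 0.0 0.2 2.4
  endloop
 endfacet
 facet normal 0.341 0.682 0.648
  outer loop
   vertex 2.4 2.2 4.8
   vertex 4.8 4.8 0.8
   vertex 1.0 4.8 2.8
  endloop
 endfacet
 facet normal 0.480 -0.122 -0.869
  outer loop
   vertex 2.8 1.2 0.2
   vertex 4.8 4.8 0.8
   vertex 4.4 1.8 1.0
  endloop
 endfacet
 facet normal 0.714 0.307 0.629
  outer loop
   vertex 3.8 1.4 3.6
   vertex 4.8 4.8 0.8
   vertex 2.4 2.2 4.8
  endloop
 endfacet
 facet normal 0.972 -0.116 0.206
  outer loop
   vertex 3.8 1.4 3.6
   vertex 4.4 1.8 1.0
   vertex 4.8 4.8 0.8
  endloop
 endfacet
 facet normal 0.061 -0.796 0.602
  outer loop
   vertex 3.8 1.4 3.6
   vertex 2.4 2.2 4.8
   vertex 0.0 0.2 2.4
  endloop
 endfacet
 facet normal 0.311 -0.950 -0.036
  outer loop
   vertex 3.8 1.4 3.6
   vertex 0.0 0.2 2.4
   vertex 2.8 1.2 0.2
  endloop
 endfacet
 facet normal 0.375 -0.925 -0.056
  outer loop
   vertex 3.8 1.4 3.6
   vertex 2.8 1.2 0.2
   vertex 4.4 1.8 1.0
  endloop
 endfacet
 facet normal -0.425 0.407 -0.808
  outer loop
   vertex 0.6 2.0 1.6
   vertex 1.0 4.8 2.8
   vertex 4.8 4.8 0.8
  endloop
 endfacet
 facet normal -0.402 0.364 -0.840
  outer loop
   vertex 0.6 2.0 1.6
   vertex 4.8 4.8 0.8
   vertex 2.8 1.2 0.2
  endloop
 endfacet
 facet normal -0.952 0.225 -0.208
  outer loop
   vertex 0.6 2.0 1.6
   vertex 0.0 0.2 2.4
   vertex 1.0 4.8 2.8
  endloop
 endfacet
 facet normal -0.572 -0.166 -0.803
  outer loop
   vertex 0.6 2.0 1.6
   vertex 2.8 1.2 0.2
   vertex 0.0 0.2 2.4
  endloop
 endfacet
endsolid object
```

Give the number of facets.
12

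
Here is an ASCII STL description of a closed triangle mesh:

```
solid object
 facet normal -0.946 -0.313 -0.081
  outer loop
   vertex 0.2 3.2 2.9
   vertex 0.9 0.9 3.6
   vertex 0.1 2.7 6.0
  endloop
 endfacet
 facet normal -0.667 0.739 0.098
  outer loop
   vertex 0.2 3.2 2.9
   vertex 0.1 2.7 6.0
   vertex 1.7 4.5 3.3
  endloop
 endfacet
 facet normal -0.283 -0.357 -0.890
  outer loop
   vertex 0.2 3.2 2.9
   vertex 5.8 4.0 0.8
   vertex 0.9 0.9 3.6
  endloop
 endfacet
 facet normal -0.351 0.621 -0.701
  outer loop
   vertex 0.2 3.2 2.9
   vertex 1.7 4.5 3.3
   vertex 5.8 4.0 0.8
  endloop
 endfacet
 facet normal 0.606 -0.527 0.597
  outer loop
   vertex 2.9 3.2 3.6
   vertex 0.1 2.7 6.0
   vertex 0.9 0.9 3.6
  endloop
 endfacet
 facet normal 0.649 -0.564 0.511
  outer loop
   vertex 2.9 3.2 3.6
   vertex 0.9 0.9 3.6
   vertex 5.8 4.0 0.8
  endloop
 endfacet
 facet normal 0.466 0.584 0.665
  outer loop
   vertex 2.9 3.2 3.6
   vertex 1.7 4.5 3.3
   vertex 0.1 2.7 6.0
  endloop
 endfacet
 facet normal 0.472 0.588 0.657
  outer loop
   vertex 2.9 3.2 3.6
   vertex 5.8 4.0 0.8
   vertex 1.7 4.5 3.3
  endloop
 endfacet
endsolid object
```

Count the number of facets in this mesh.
8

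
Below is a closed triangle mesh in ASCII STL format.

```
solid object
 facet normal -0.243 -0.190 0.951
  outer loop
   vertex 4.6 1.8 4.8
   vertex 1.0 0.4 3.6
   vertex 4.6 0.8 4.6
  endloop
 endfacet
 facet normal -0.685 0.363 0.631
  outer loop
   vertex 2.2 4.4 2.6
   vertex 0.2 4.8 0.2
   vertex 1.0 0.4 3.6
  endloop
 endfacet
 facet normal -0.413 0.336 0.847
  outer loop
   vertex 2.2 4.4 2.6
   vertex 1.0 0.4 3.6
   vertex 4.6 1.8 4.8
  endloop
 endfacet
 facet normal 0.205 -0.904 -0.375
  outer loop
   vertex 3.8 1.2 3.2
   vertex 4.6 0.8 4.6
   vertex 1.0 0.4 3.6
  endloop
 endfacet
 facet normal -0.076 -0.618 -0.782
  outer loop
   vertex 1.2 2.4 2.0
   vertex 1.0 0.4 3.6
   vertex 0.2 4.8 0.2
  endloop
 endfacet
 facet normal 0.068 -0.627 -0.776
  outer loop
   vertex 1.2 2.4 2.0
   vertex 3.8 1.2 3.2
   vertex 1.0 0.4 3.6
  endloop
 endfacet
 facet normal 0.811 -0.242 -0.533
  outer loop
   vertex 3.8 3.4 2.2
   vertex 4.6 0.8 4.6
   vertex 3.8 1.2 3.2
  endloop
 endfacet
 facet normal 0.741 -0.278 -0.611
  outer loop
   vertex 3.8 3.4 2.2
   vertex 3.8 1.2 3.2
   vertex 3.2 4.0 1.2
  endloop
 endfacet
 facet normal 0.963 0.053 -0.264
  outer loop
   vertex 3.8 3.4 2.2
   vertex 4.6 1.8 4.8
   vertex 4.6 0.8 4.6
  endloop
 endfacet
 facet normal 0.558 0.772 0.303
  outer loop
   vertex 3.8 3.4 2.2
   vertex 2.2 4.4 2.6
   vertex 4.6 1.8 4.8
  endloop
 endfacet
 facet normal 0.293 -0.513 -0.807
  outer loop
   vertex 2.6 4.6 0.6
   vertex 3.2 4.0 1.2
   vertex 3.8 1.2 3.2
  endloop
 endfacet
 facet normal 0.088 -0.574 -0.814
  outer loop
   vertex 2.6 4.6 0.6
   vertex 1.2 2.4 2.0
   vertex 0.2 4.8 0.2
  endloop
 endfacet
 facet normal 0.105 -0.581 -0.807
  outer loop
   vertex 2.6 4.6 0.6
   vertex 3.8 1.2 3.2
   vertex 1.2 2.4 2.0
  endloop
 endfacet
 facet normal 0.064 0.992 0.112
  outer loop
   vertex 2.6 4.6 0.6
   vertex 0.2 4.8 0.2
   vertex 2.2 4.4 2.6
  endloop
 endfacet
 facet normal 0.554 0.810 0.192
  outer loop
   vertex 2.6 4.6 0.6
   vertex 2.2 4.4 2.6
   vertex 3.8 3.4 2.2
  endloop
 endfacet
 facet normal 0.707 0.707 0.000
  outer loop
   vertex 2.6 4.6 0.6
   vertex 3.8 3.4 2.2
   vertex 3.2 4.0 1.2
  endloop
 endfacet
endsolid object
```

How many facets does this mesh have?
16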